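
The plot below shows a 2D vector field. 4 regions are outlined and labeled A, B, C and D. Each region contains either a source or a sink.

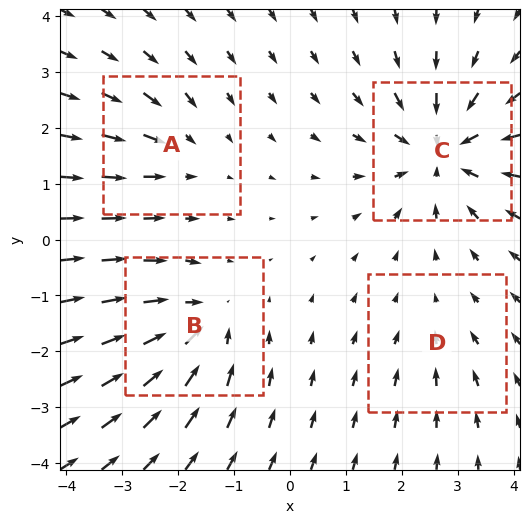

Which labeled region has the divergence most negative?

C

Divergence at each region's feature centre — A: about -3, B: about -5, C: about -7, D: about -2. Region C is most negative.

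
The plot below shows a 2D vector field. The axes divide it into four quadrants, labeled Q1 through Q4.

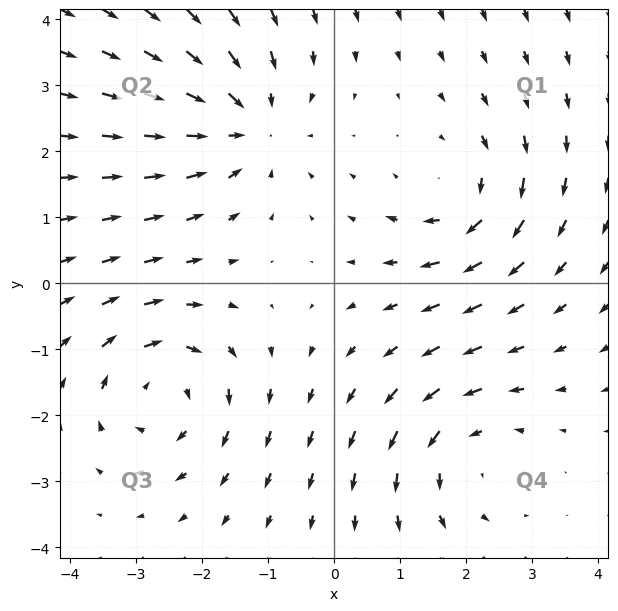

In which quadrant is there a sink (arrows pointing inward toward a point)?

Q2

The sink sits at approximately (-1.3, 2.4), which lies in quadrant Q2. The divergence there is about -3, negative as expected for a sink.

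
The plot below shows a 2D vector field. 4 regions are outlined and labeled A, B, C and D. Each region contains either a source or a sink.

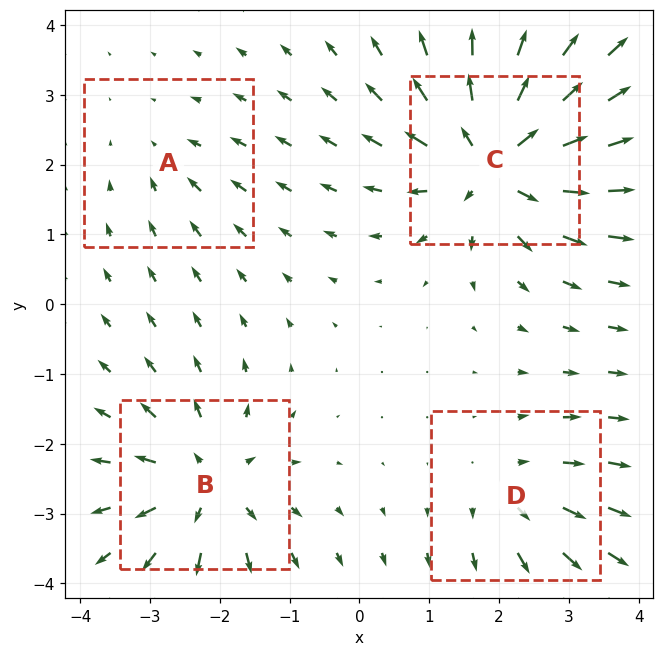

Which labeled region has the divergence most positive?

Divergence at each region's feature centre — A: about -2, B: about +6, C: about +8, D: about +4. Region C is most positive.

C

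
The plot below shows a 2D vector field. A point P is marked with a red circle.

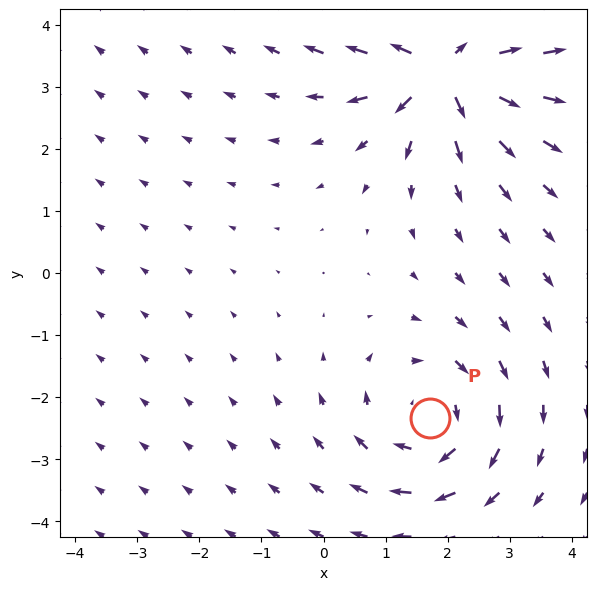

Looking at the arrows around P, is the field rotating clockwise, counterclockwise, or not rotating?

Near P at (1.7, -2.3) the arrows circulate clockwise. The curl (z-component) there is about -3; negative curl means clockwise rotation.

clockwise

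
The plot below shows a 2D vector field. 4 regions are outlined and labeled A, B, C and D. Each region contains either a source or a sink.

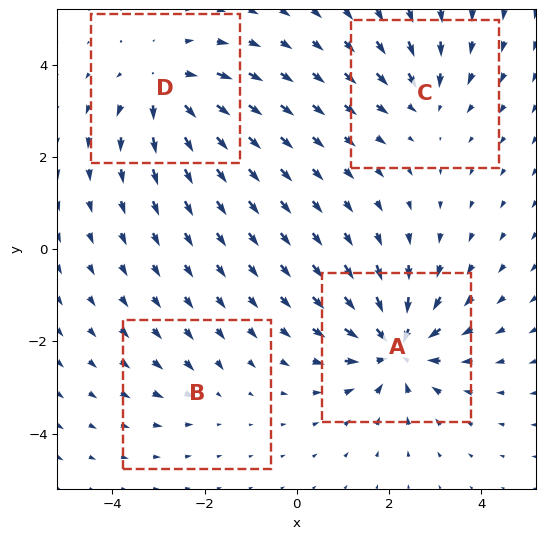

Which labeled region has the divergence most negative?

A

Divergence at each region's feature centre — A: about -7, B: about -2, C: about -4, D: about +5. Region A is most negative.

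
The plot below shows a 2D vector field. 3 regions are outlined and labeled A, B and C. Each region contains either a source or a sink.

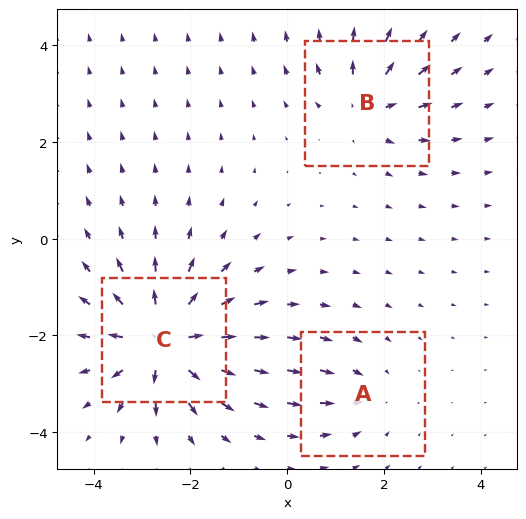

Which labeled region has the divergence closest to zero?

A

Divergence at each region's feature centre — A: about -2, B: about +3, C: about +6. Region A is closest to zero.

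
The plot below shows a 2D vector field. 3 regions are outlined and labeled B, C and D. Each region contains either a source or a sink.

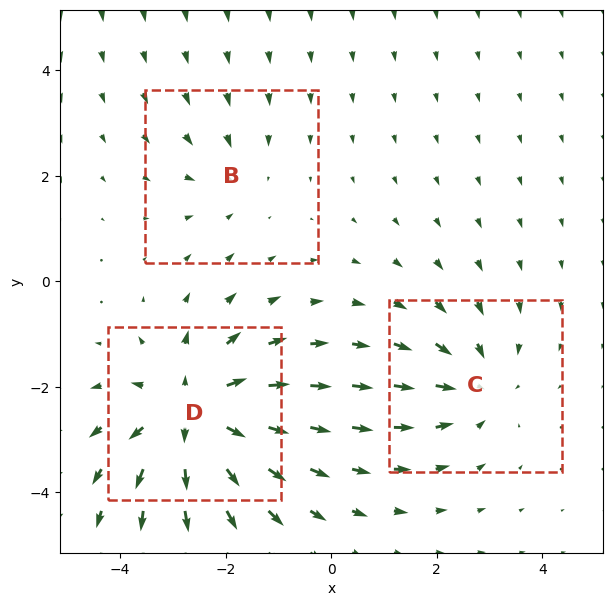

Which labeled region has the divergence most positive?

Divergence at each region's feature centre — B: about -2, C: about -3, D: about +5. Region D is most positive.

D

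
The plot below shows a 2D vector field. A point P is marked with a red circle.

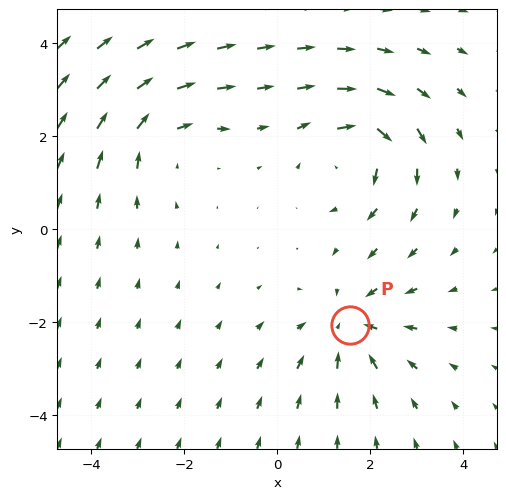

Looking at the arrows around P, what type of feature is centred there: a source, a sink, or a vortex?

sink

At P (1.6, -2.1) the arrows converge inward. Divergence about -3, curl ≈0 — negative divergence with near-zero curl is a sink.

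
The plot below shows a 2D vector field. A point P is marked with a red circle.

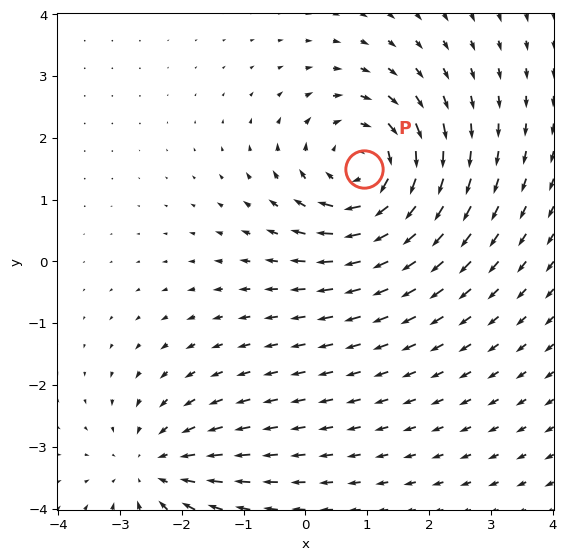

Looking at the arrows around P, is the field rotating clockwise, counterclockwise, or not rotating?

Near P at (0.9, 1.5) the arrows circulate clockwise. The curl (z-component) there is about -5; negative curl means clockwise rotation.

clockwise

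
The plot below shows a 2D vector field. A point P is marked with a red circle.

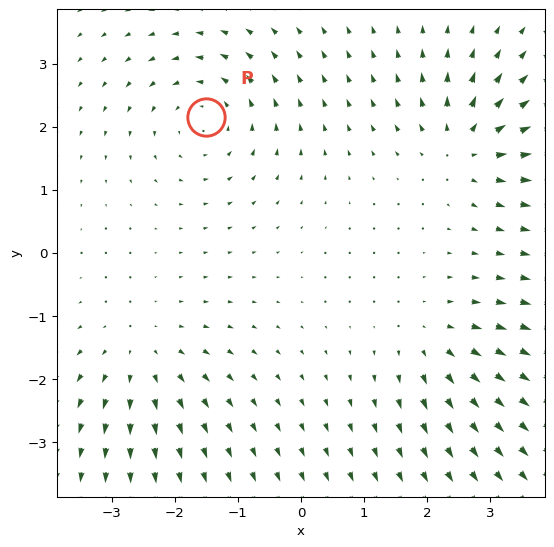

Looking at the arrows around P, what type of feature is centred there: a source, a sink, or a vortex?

vortex

At P (-1.5, 2.1) the arrows circulate counterclockwise. Divergence ≈0, curl about +4 — near-zero divergence with nonzero curl is a vortex.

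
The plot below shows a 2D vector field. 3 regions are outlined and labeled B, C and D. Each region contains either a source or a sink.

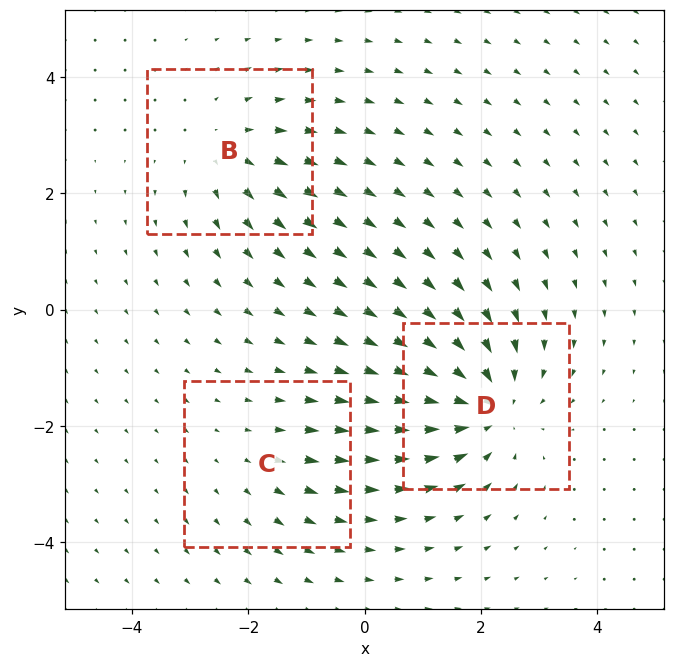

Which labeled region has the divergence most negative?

D

Divergence at each region's feature centre — B: about +3, C: about +2, D: about -4. Region D is most negative.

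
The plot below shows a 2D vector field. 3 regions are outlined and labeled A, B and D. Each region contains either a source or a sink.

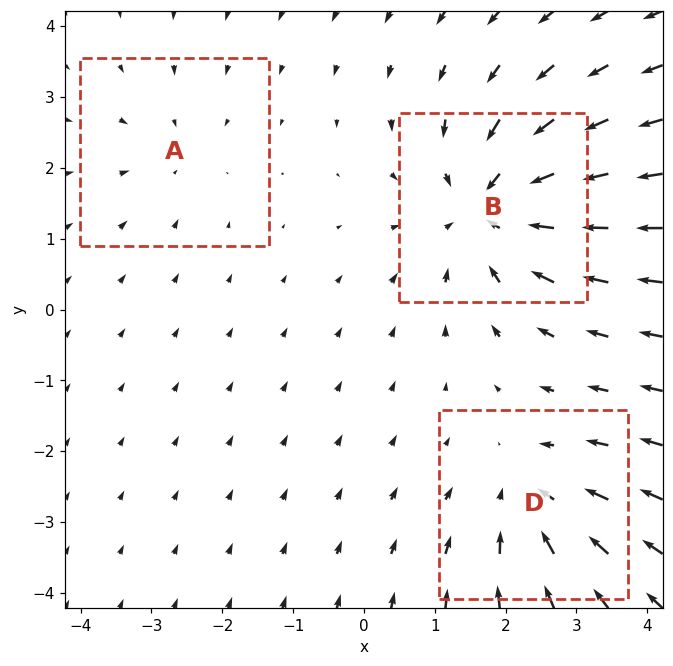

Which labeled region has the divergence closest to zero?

Divergence at each region's feature centre — A: about -2, B: about -5, D: about -3. Region A is closest to zero.

A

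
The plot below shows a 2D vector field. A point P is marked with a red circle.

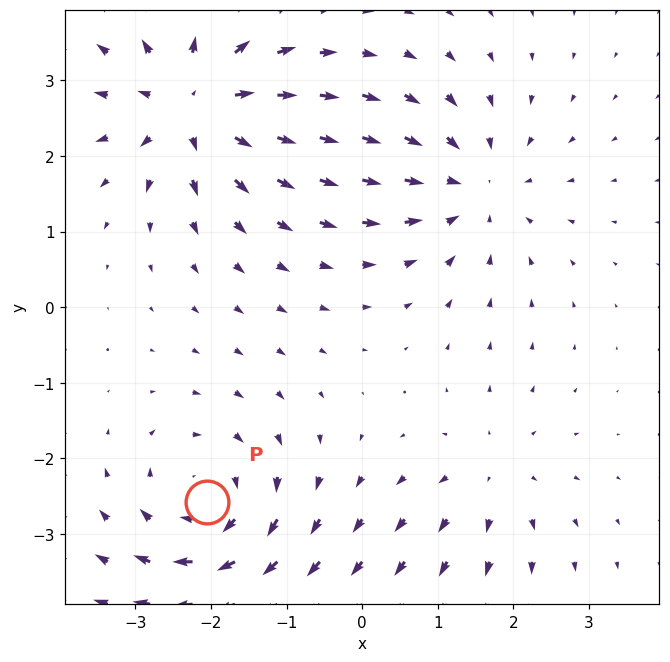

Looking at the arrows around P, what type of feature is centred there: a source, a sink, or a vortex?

At P (-2.1, -2.6) the arrows circulate clockwise. Divergence ≈0, curl about -5 — near-zero divergence with nonzero curl is a vortex.

vortex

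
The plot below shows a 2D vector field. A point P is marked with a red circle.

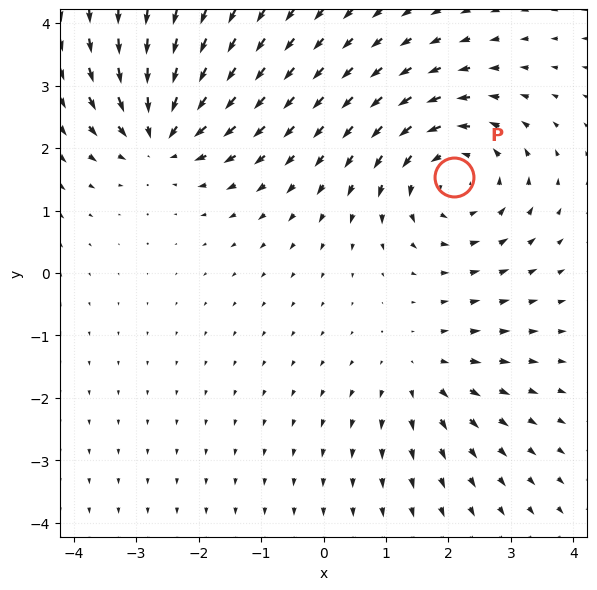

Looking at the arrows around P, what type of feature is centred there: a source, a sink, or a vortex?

At P (2.1, 1.5) the arrows circulate counterclockwise. Divergence ≈0, curl about +5 — near-zero divergence with nonzero curl is a vortex.

vortex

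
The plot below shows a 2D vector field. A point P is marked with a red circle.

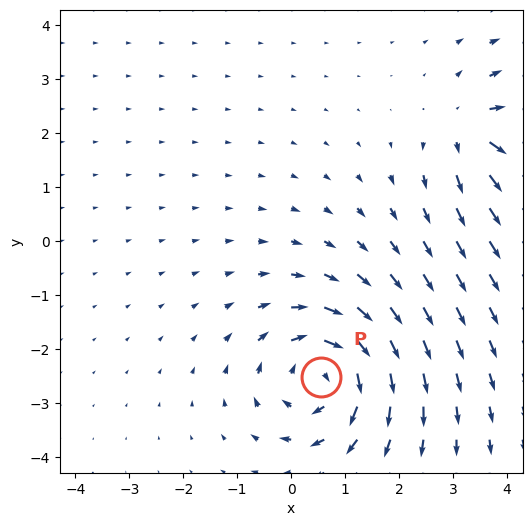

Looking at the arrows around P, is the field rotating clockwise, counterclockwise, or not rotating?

Near P at (0.6, -2.5) the arrows circulate clockwise. The curl (z-component) there is about -5; negative curl means clockwise rotation.

clockwise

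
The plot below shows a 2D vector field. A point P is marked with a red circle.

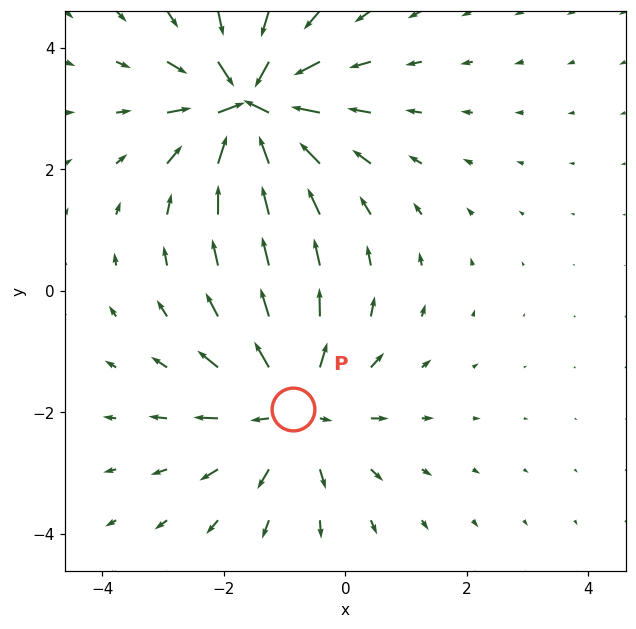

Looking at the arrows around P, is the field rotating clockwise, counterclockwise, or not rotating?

Near P at (-0.9, -1.9) the arrows show no circulation. The curl there is ≈0.

not rotating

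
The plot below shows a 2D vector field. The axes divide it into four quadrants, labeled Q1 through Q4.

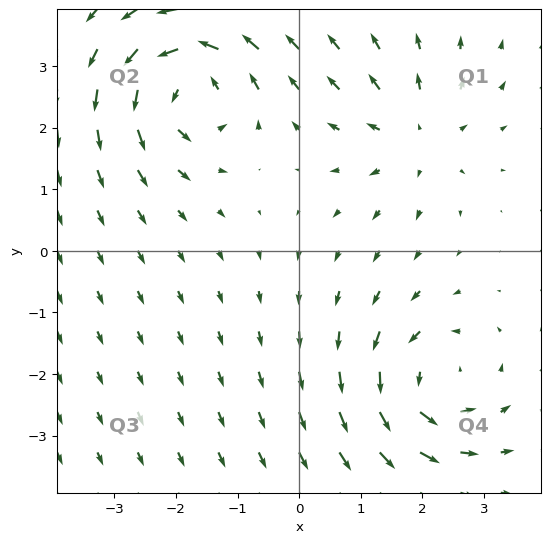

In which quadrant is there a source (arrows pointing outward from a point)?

Q1

The source sits at approximately (1.9, 1.9), which lies in quadrant Q1. The divergence there is about +4, positive as expected for a source.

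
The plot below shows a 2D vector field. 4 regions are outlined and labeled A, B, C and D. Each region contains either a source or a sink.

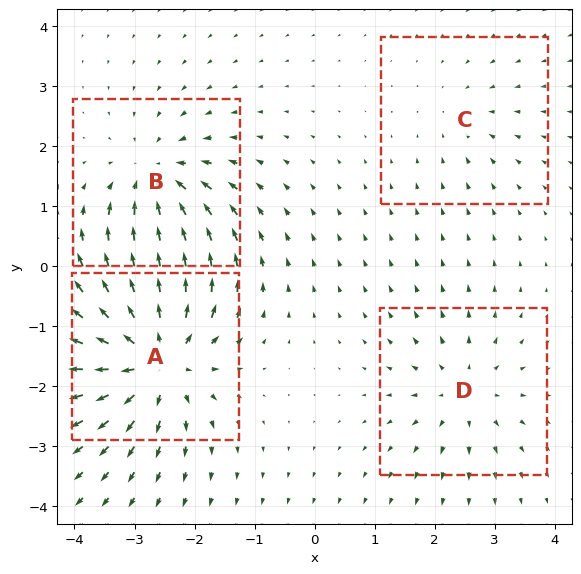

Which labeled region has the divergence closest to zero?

Divergence at each region's feature centre — A: about +8, B: about -6, C: about -2, D: about +4. Region C is closest to zero.

C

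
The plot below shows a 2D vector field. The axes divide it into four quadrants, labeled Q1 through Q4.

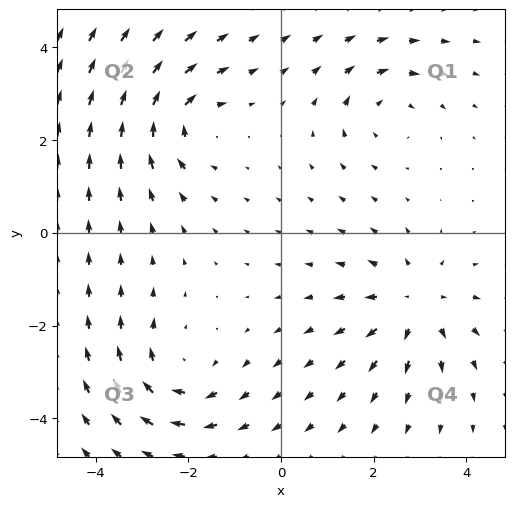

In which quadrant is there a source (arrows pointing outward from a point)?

The source sits at approximately (2.9, -1.6), which lies in quadrant Q4. The divergence there is about +5, positive as expected for a source.

Q4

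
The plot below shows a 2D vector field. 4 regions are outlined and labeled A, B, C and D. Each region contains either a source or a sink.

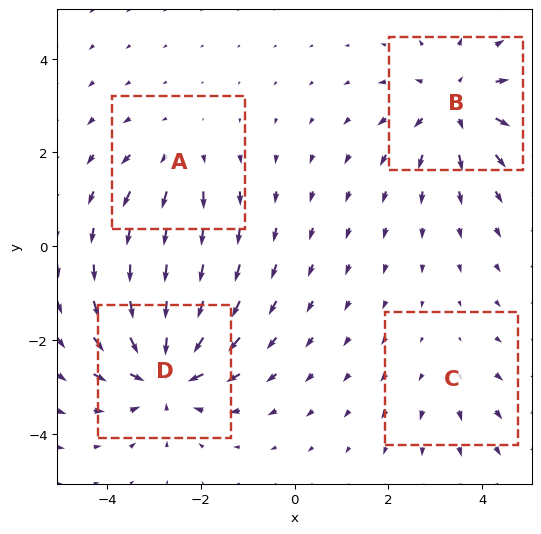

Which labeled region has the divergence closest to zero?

C

Divergence at each region's feature centre — A: about +3, B: about +5, C: about +2, D: about -6. Region C is closest to zero.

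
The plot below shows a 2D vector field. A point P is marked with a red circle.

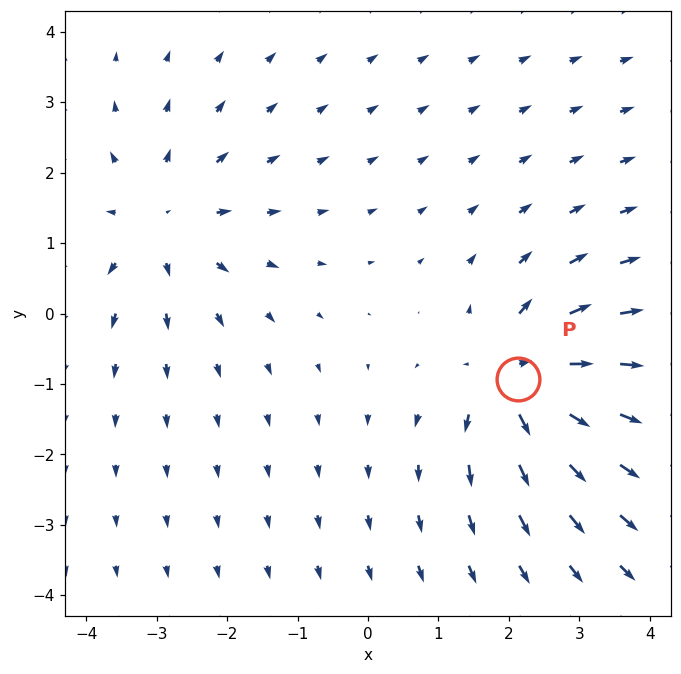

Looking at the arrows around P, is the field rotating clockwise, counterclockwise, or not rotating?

Near P at (2.1, -0.9) the arrows show no circulation. The curl there is ≈0.

not rotating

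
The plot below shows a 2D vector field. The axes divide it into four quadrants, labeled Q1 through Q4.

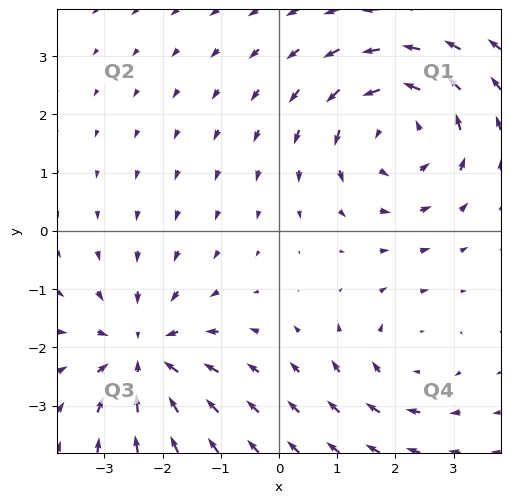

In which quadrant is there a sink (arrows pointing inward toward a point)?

Q3

The sink sits at approximately (-2.4, -2.1), which lies in quadrant Q3. The divergence there is about -4, negative as expected for a sink.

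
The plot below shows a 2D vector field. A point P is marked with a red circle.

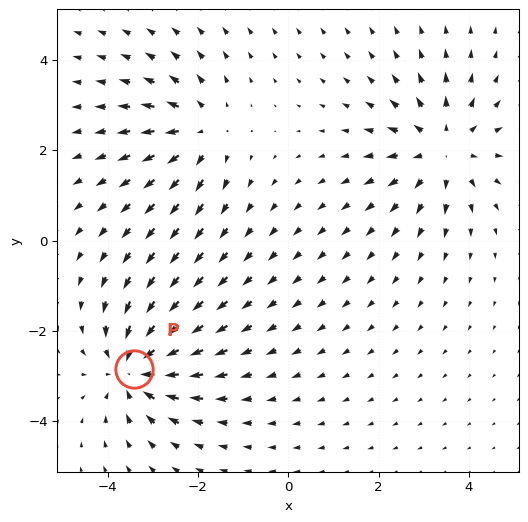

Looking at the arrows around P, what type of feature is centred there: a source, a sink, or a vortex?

At P (-3.4, -2.8) the arrows converge inward. Divergence about -6, curl ≈0 — negative divergence with near-zero curl is a sink.

sink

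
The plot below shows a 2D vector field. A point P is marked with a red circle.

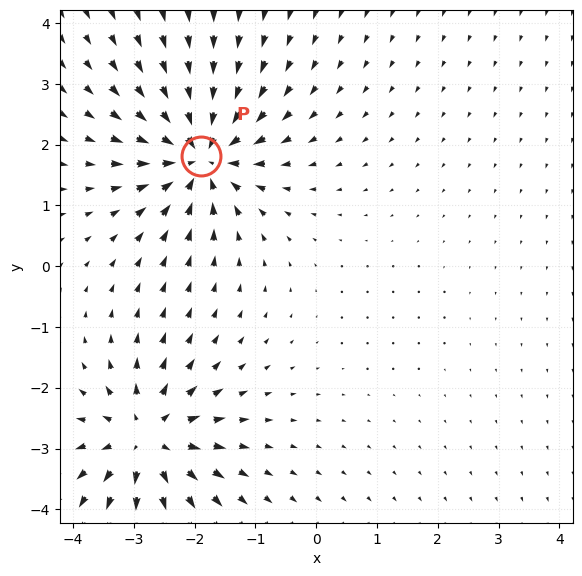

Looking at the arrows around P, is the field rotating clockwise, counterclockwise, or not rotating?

Near P at (-1.9, 1.8) the arrows show no circulation. The curl there is ≈0.

not rotating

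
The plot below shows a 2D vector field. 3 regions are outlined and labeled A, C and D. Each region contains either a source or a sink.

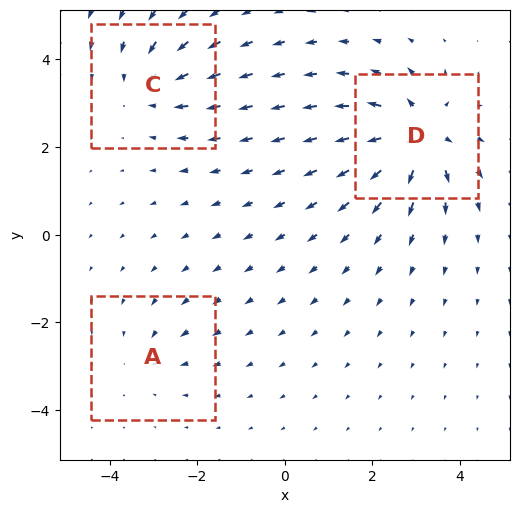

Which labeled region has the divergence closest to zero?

A

Divergence at each region's feature centre — A: about -2, C: about -4, D: about +6. Region A is closest to zero.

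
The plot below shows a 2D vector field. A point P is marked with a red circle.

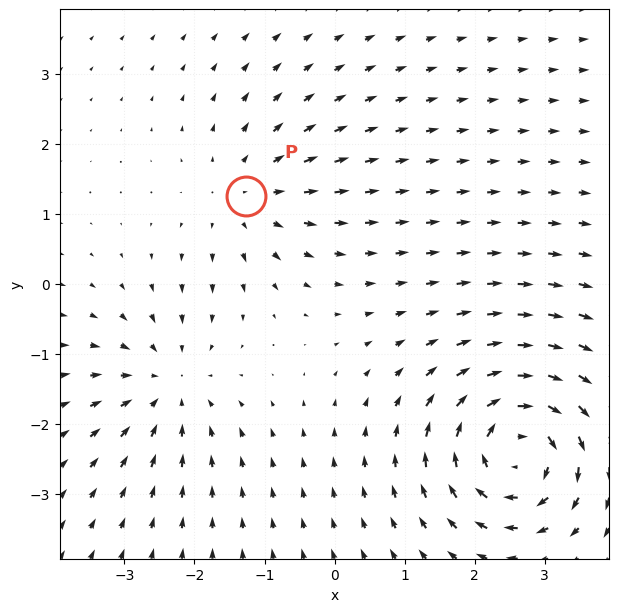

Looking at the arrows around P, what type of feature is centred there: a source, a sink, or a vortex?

source

At P (-1.3, 1.3) the arrows spread outward. Divergence about +3, curl ≈0 — positive divergence with near-zero curl is a source.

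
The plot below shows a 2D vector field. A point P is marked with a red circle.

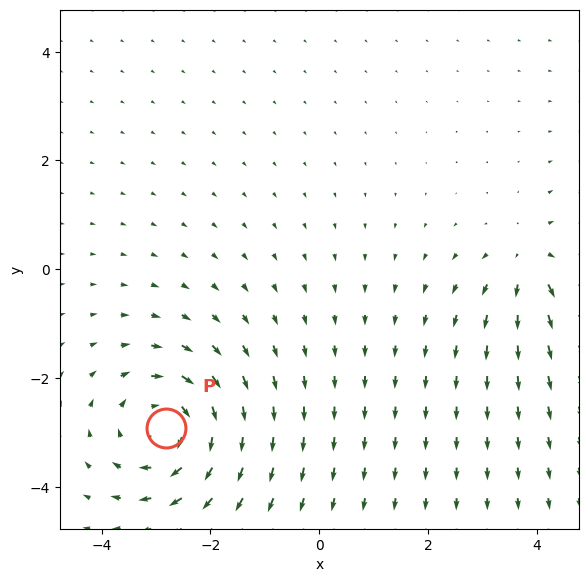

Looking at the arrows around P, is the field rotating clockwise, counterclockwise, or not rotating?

Near P at (-2.8, -2.9) the arrows circulate clockwise. The curl (z-component) there is about -4; negative curl means clockwise rotation.

clockwise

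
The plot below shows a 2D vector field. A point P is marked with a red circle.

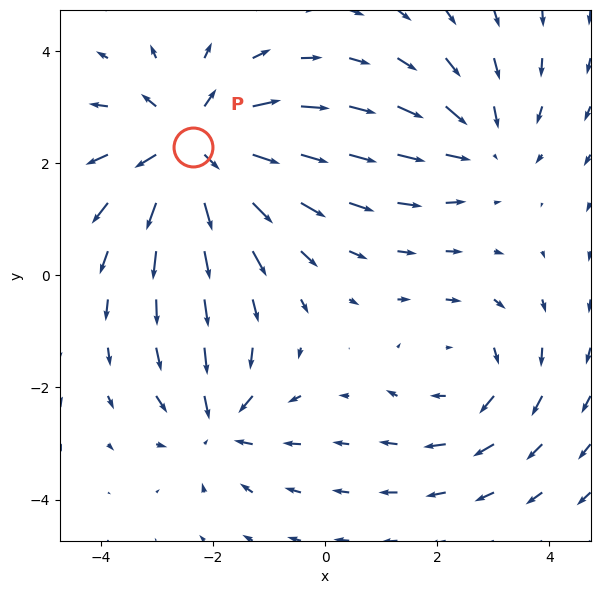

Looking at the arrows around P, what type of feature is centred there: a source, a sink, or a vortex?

source

At P (-2.3, 2.3) the arrows spread outward. Divergence about +5, curl ≈0 — positive divergence with near-zero curl is a source.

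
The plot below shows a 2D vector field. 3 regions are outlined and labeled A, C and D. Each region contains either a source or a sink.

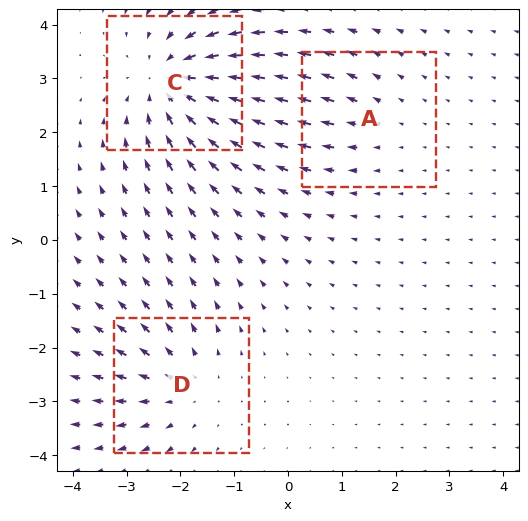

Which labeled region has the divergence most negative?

Divergence at each region's feature centre — A: about +2, C: about -5, D: about +3. Region C is most negative.

C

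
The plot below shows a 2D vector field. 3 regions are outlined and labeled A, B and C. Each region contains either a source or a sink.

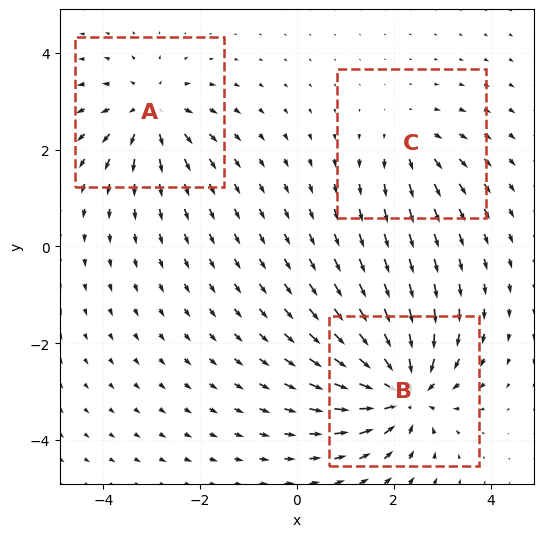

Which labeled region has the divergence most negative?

B

Divergence at each region's feature centre — A: about +4, B: about -6, C: about +2. Region B is most negative.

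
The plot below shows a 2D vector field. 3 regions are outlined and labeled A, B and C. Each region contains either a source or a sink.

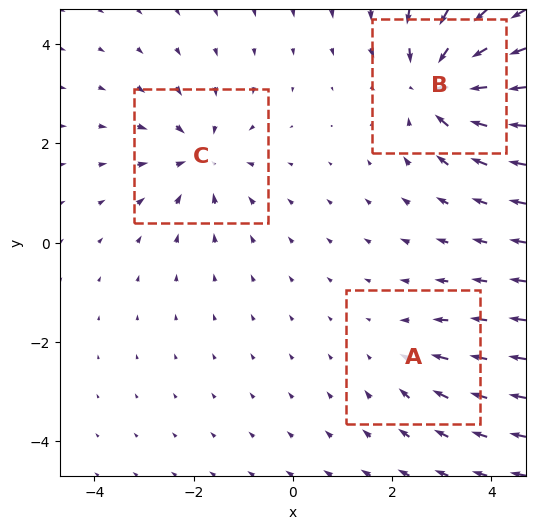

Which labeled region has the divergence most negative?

Divergence at each region's feature centre — A: about -2, B: about -5, C: about -4. Region B is most negative.

B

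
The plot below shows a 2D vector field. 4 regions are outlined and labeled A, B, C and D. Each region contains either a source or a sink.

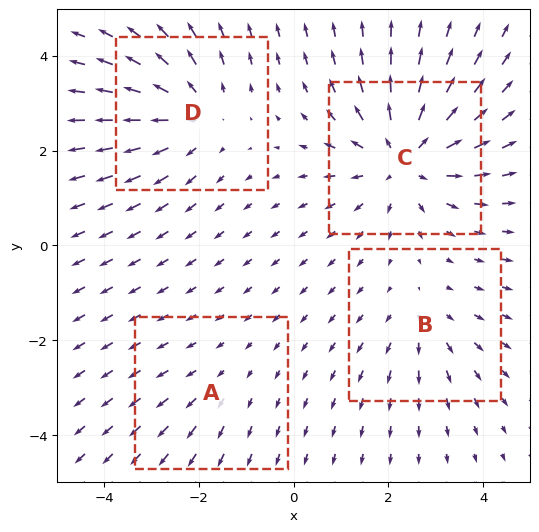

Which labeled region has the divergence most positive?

Divergence at each region's feature centre — A: about +2, B: about +3, C: about +6, D: about +4. Region C is most positive.

C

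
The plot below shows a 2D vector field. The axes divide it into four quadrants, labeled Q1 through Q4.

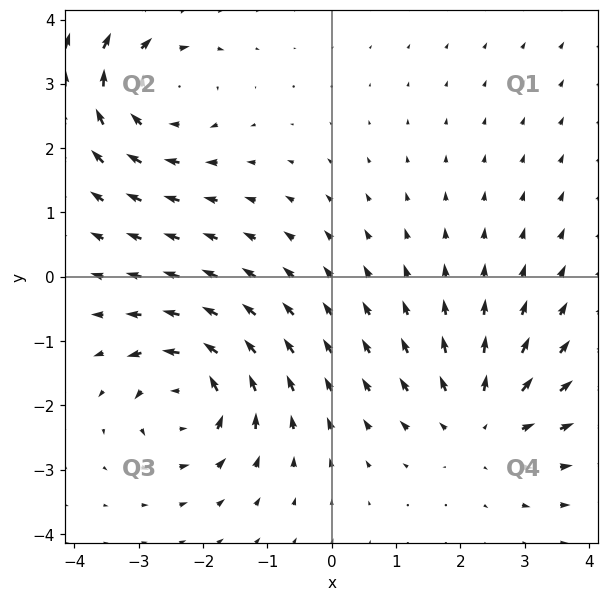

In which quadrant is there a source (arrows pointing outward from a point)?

The source sits at approximately (2.3, -2.3), which lies in quadrant Q4. The divergence there is about +3, positive as expected for a source.

Q4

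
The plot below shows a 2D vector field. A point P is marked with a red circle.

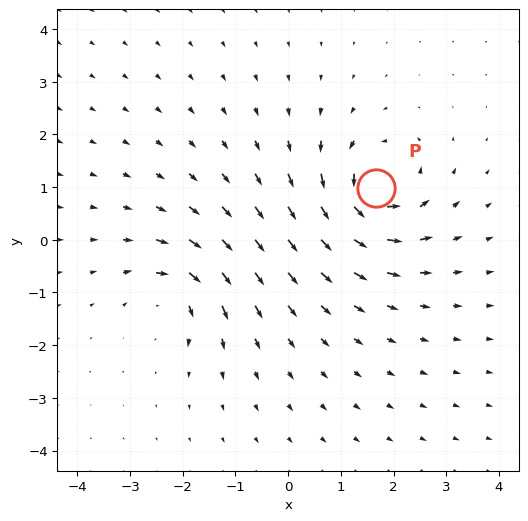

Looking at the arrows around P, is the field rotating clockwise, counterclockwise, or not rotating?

counterclockwise

Near P at (1.7, 1.0) the arrows circulate counterclockwise. The curl (z-component) there is about +7; positive curl means counterclockwise rotation.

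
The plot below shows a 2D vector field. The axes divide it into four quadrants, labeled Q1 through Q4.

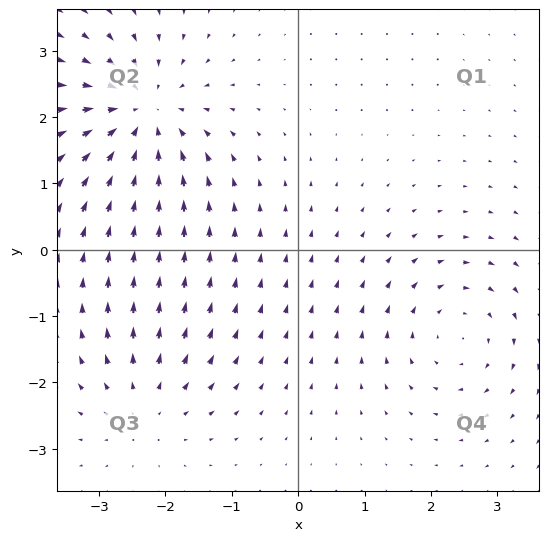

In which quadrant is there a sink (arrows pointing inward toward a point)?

Q2

The sink sits at approximately (-2.3, 2.0), which lies in quadrant Q2. The divergence there is about -5, negative as expected for a sink.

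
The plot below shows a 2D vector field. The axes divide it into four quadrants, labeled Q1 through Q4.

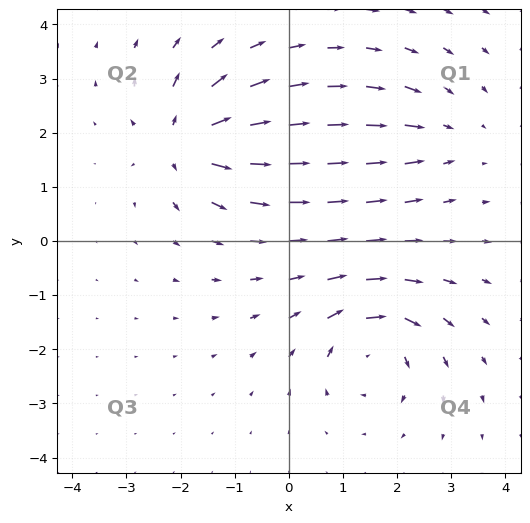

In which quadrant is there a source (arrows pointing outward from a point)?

The source sits at approximately (-1.9, 1.8), which lies in quadrant Q2. The divergence there is about +6, positive as expected for a source.

Q2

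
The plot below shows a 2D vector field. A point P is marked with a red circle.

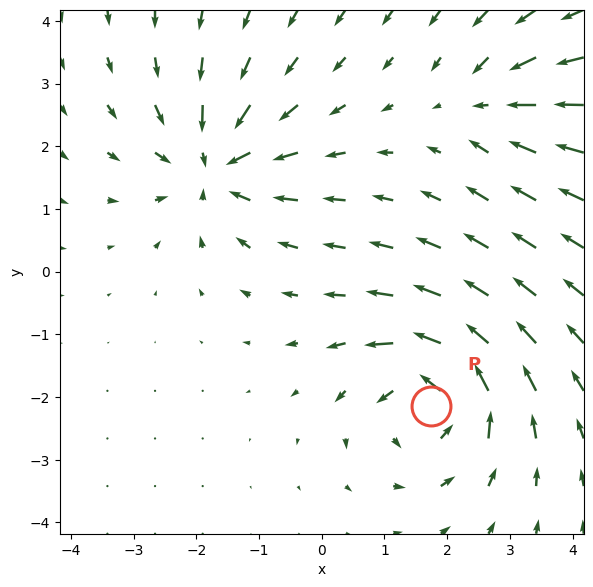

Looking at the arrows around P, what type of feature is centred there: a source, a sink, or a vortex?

vortex

At P (1.7, -2.1) the arrows circulate counterclockwise. Divergence ≈0, curl about +5 — near-zero divergence with nonzero curl is a vortex.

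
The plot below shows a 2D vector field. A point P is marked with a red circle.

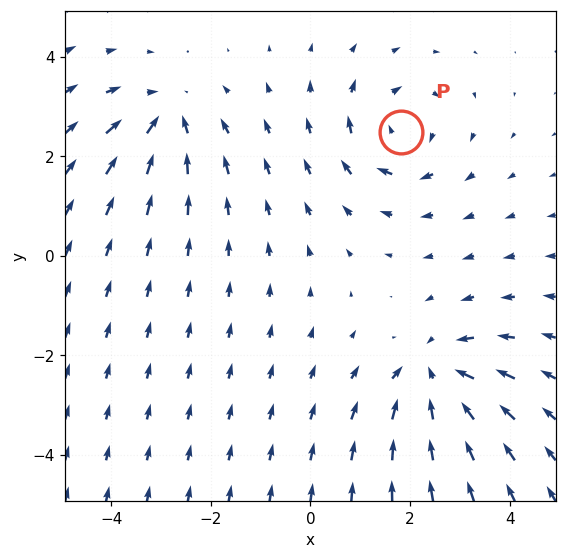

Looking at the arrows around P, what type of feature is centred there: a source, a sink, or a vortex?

At P (1.8, 2.5) the arrows circulate clockwise. Divergence ≈0, curl about -4 — near-zero divergence with nonzero curl is a vortex.

vortex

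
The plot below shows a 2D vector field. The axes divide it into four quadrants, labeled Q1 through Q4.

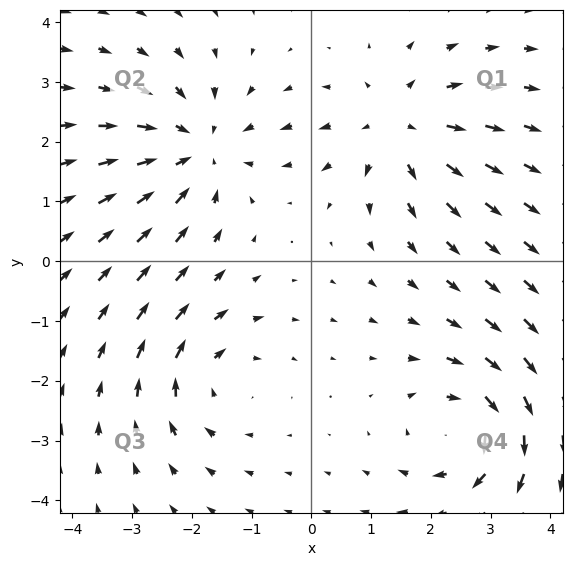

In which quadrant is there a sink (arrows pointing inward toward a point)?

The sink sits at approximately (-1.9, 1.9), which lies in quadrant Q2. The divergence there is about -4, negative as expected for a sink.

Q2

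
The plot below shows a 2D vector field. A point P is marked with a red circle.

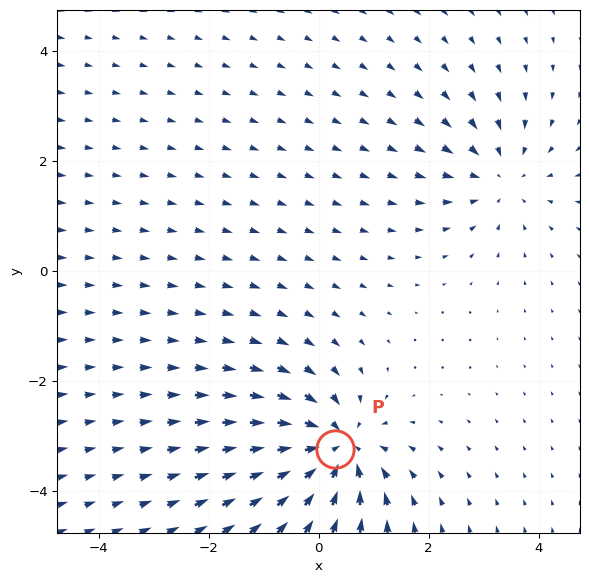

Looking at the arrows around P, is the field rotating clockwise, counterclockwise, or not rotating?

Near P at (0.3, -3.2) the arrows show no circulation. The curl there is ≈0.

not rotating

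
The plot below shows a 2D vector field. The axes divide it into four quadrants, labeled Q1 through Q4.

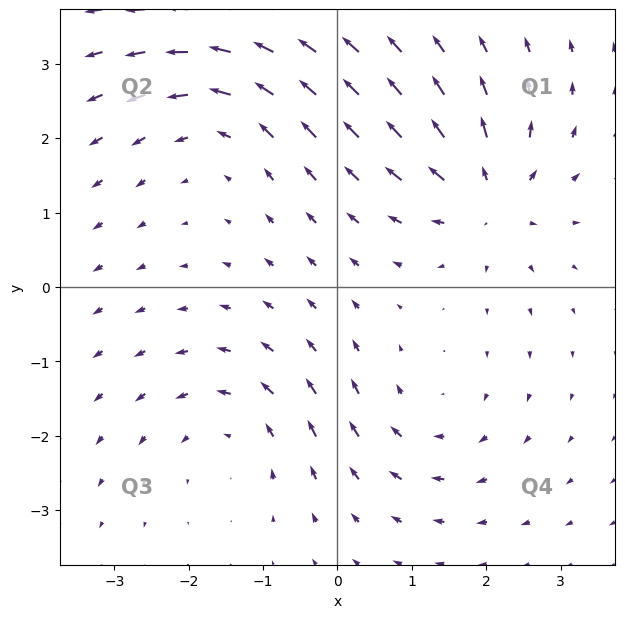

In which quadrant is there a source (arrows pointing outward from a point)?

Q1

The source sits at approximately (2.0, 1.2), which lies in quadrant Q1. The divergence there is about +5, positive as expected for a source.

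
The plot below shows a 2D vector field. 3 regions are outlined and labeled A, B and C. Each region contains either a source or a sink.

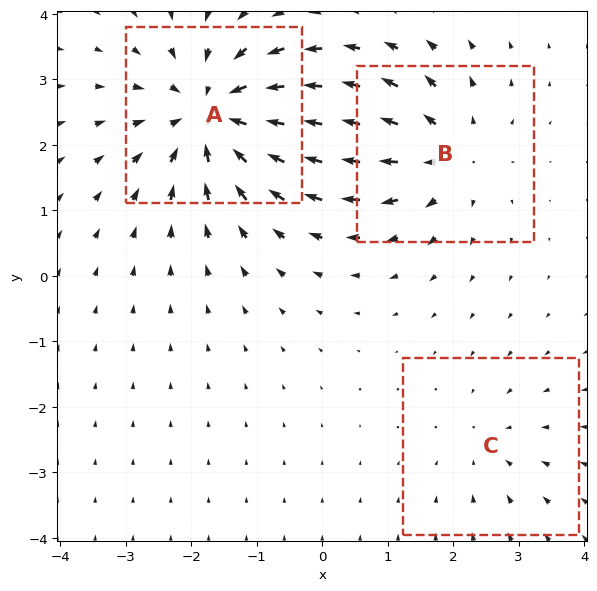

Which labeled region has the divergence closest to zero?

Divergence at each region's feature centre — A: about -5, B: about +3, C: about -2. Region C is closest to zero.

C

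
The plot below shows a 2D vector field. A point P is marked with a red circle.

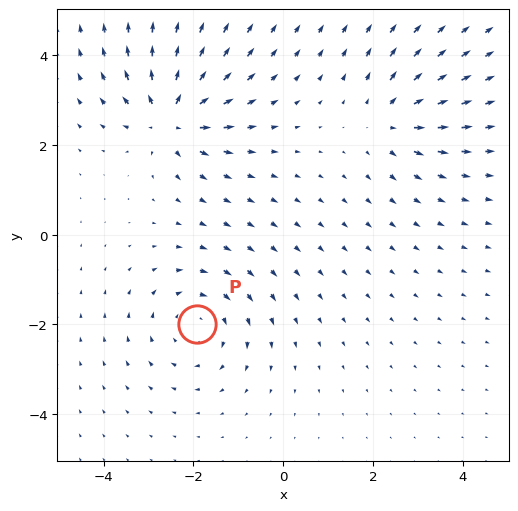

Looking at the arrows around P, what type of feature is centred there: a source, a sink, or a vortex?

At P (-1.9, -2.0) the arrows circulate clockwise. Divergence ≈0, curl about -4 — near-zero divergence with nonzero curl is a vortex.

vortex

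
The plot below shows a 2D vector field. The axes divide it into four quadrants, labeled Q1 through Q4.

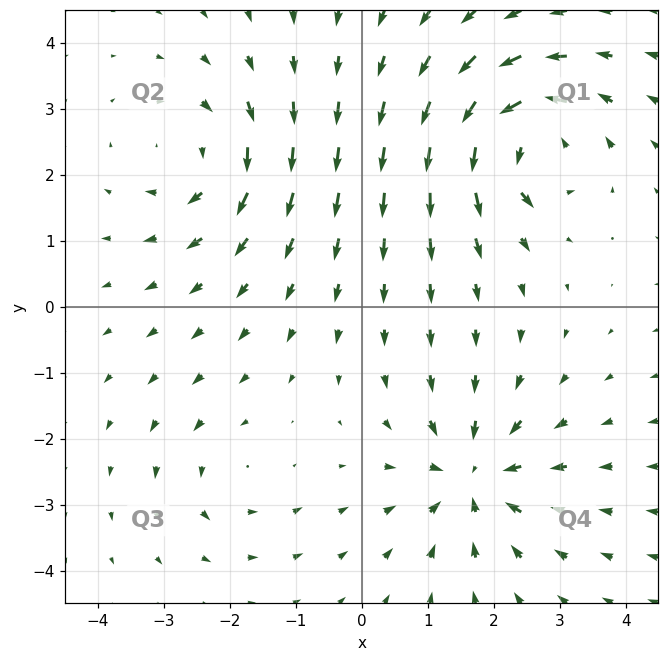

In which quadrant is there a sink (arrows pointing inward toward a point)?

The sink sits at approximately (1.7, -2.6), which lies in quadrant Q4. The divergence there is about -5, negative as expected for a sink.

Q4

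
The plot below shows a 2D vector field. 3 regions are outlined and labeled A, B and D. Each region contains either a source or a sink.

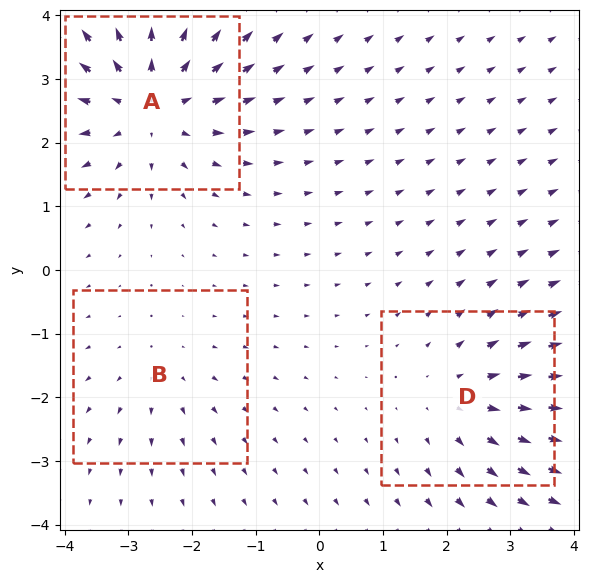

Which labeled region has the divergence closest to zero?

Divergence at each region's feature centre — A: about +4, B: about +2, D: about +3. Region B is closest to zero.

B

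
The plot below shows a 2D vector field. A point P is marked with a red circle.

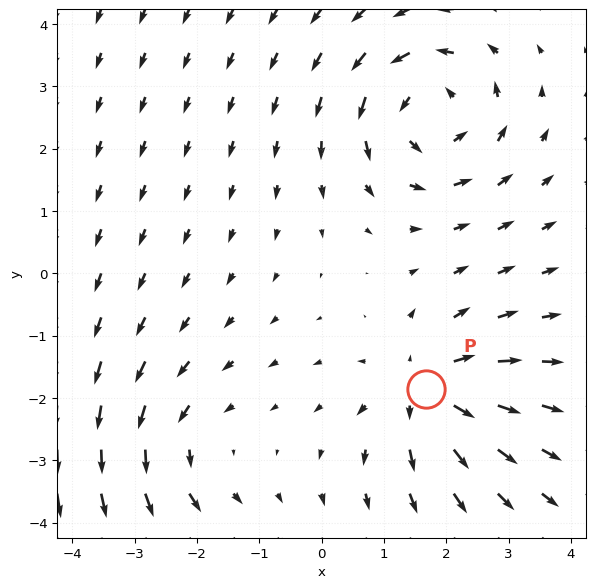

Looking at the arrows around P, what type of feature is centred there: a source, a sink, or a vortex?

At P (1.7, -1.9) the arrows spread outward. Divergence about +4, curl ≈0 — positive divergence with near-zero curl is a source.

source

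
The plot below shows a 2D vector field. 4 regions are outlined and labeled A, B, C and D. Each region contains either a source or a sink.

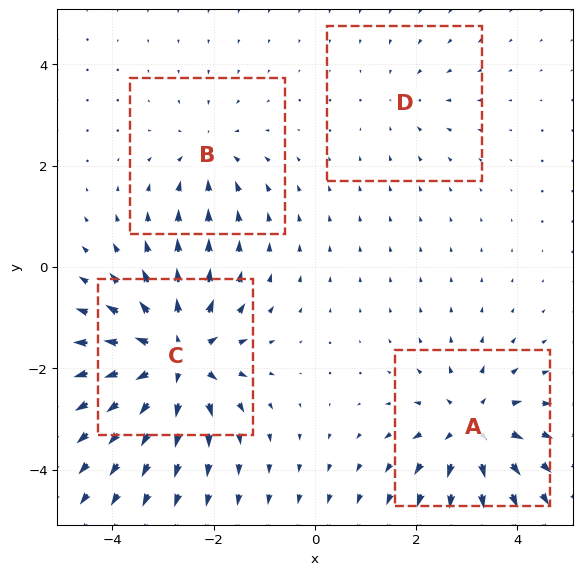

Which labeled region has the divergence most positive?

C

Divergence at each region's feature centre — A: about +5, B: about -3, C: about +8, D: about -2. Region C is most positive.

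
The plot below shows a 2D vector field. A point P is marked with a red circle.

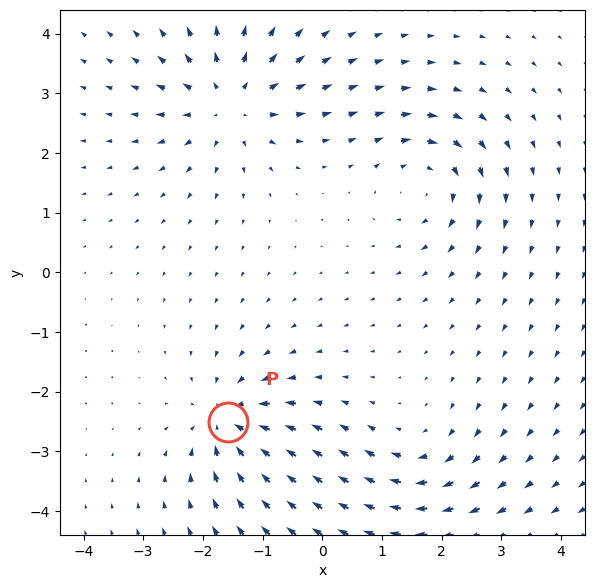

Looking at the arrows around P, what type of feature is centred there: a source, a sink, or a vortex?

At P (-1.6, -2.5) the arrows converge inward. Divergence about -6, curl ≈0 — negative divergence with near-zero curl is a sink.

sink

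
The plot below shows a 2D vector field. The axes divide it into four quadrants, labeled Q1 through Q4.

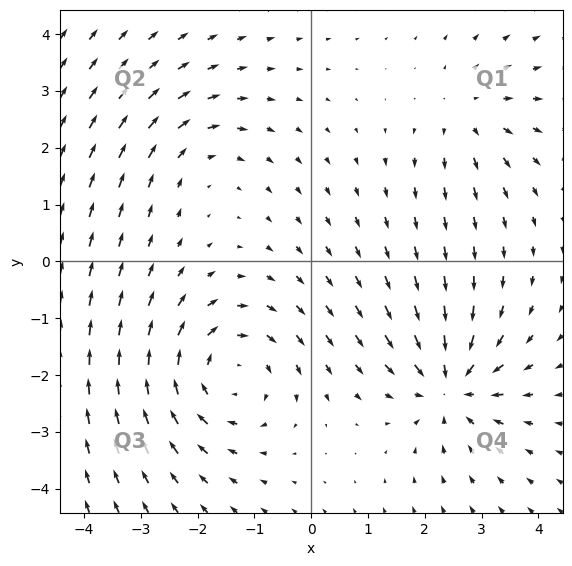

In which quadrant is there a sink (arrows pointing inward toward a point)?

The sink sits at approximately (2.4, -2.2), which lies in quadrant Q4. The divergence there is about -5, negative as expected for a sink.

Q4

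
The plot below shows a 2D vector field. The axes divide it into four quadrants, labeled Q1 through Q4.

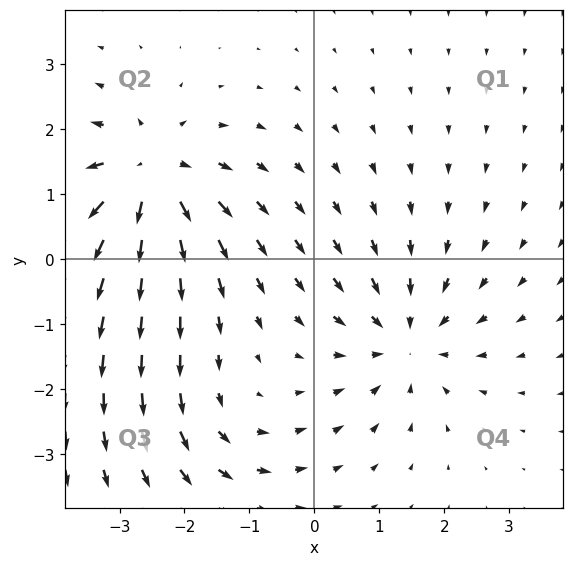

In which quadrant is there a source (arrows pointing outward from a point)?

The source sits at approximately (-2.6, 1.3), which lies in quadrant Q2. The divergence there is about +4, positive as expected for a source.

Q2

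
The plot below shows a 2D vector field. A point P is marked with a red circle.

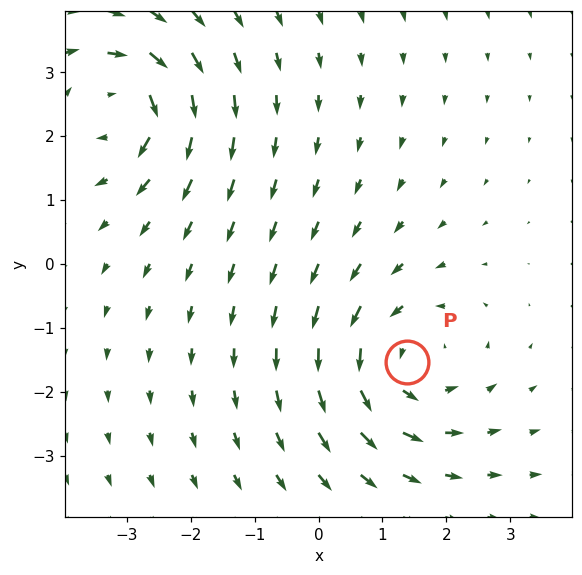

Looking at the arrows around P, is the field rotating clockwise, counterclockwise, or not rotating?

counterclockwise

Near P at (1.4, -1.5) the arrows circulate counterclockwise. The curl (z-component) there is about +4; positive curl means counterclockwise rotation.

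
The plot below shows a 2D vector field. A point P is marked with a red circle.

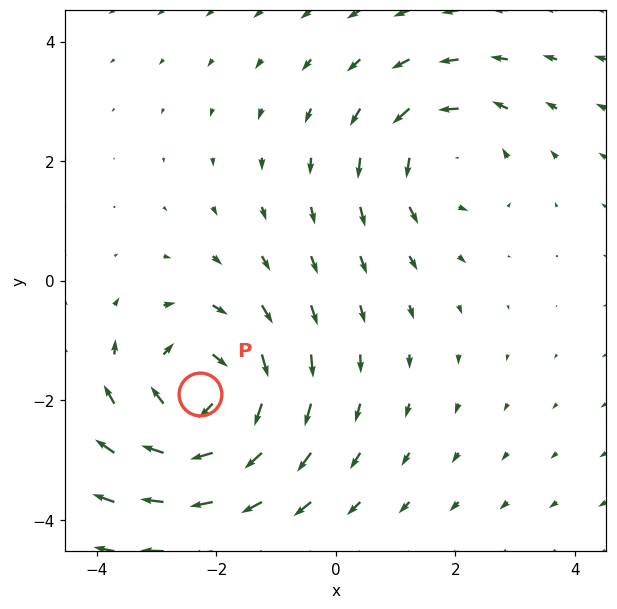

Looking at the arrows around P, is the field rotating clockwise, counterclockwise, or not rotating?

Near P at (-2.3, -1.9) the arrows circulate clockwise. The curl (z-component) there is about -5; negative curl means clockwise rotation.

clockwise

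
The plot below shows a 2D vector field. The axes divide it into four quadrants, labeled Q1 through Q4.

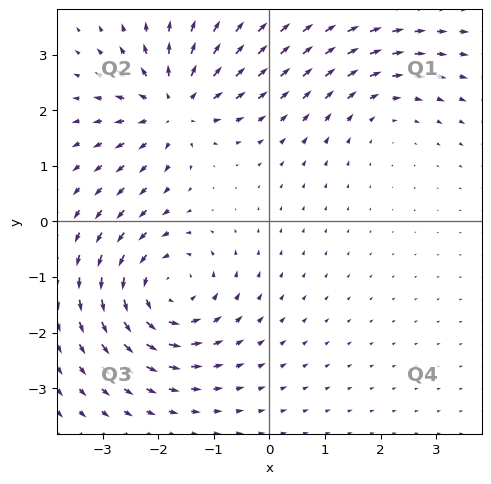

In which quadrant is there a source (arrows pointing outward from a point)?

Q2

The source sits at approximately (-1.7, 2.1), which lies in quadrant Q2. The divergence there is about +5, positive as expected for a source.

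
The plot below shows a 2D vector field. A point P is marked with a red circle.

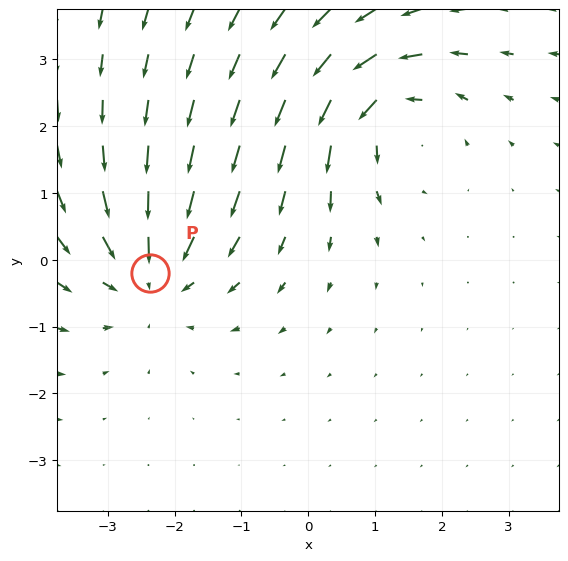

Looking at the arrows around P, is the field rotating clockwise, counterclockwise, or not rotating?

not rotating

Near P at (-2.4, -0.2) the arrows show no circulation. The curl there is ≈0.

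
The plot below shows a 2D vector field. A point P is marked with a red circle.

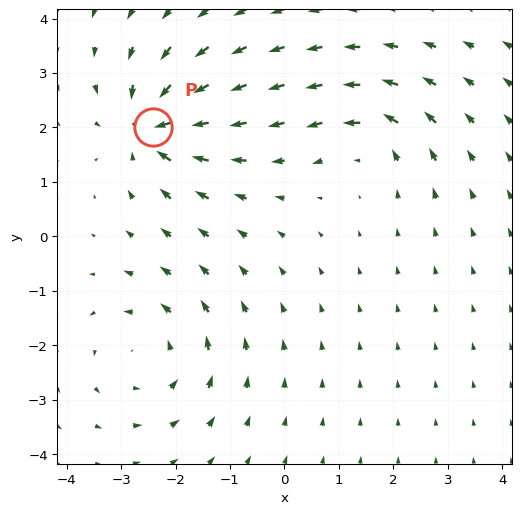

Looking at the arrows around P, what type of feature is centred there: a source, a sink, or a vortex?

sink

At P (-2.4, 2.0) the arrows converge inward. Divergence about -7, curl ≈0 — negative divergence with near-zero curl is a sink.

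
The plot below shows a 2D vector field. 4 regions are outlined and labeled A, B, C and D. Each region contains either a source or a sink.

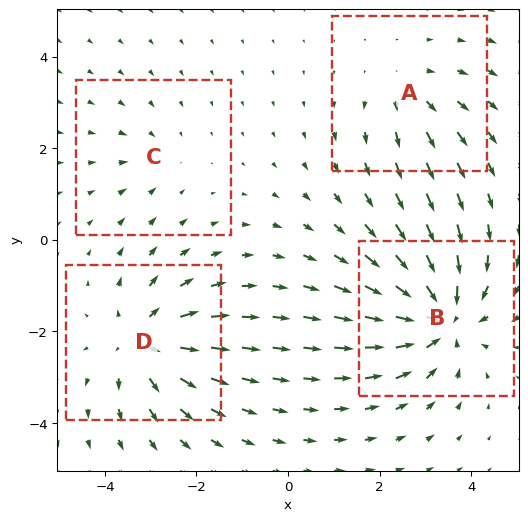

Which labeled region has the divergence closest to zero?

C

Divergence at each region's feature centre — A: about +3, B: about -7, C: about -2, D: about +5. Region C is closest to zero.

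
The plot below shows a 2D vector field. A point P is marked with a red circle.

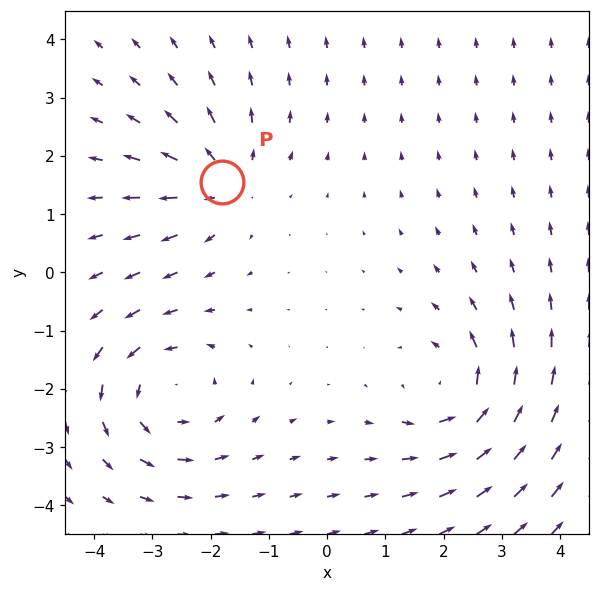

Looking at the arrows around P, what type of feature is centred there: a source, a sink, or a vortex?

source

At P (-1.8, 1.6) the arrows spread outward. Divergence about +4, curl ≈0 — positive divergence with near-zero curl is a source.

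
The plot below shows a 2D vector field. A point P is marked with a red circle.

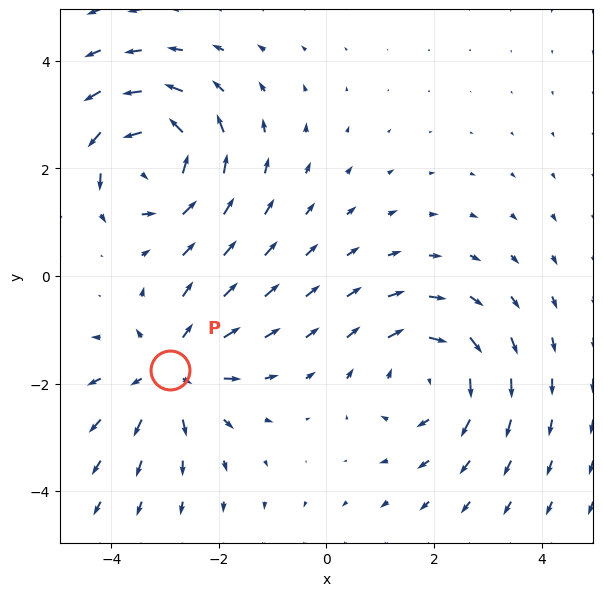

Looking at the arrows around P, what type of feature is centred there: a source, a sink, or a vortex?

source

At P (-2.9, -1.8) the arrows spread outward. Divergence about +4, curl ≈0 — positive divergence with near-zero curl is a source.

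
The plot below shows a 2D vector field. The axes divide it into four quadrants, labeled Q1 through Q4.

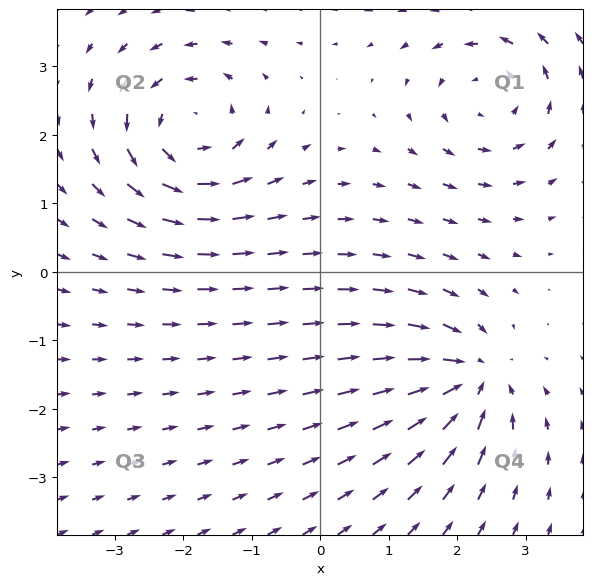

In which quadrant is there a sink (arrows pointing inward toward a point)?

The sink sits at approximately (2.2, -1.6), which lies in quadrant Q4. The divergence there is about -4, negative as expected for a sink.

Q4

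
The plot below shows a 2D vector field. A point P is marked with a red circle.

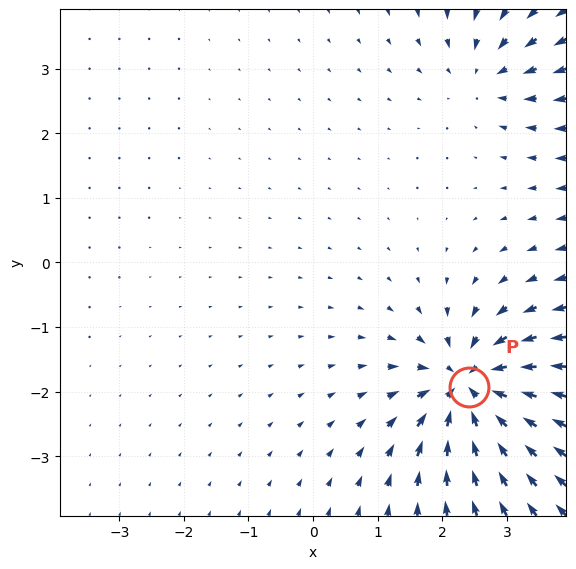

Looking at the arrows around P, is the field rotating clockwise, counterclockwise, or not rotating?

not rotating

Near P at (2.4, -1.9) the arrows show no circulation. The curl there is ≈0.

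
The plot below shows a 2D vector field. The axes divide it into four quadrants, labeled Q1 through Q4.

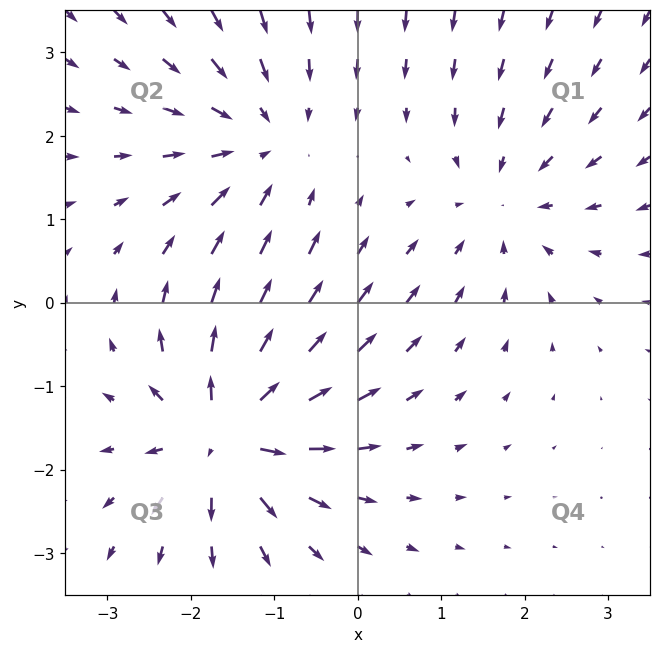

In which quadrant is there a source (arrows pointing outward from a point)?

The source sits at approximately (-1.6, -1.6), which lies in quadrant Q3. The divergence there is about +6, positive as expected for a source.

Q3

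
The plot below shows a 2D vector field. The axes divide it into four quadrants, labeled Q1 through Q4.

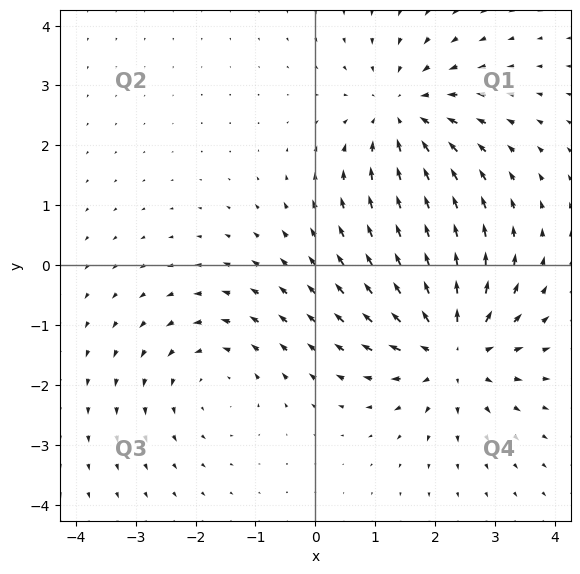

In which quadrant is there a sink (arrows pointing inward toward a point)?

The sink sits at approximately (1.4, 2.5), which lies in quadrant Q1. The divergence there is about -3, negative as expected for a sink.

Q1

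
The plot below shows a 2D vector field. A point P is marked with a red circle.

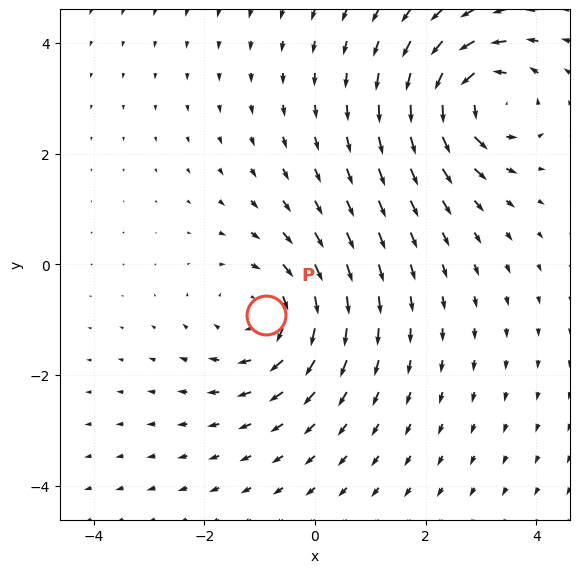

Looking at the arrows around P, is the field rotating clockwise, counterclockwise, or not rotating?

clockwise

Near P at (-0.9, -0.9) the arrows circulate clockwise. The curl (z-component) there is about -4; negative curl means clockwise rotation.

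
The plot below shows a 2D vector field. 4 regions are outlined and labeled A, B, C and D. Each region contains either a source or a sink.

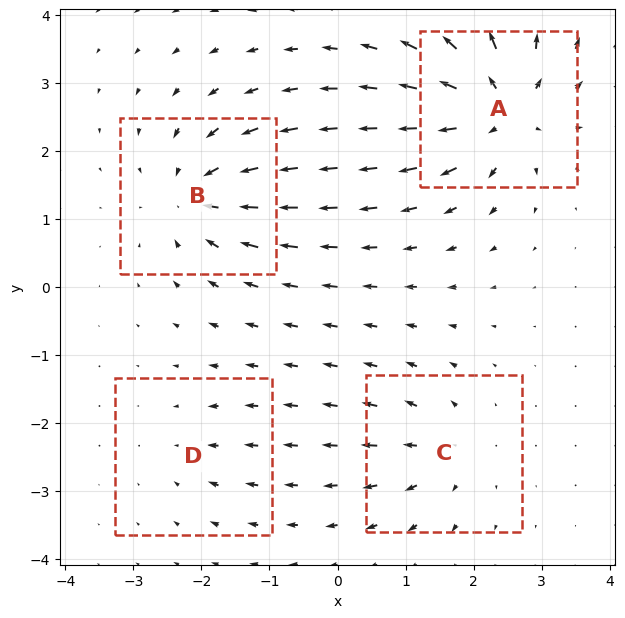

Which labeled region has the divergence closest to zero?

D

Divergence at each region's feature centre — A: about +8, B: about -6, C: about +4, D: about -3. Region D is closest to zero.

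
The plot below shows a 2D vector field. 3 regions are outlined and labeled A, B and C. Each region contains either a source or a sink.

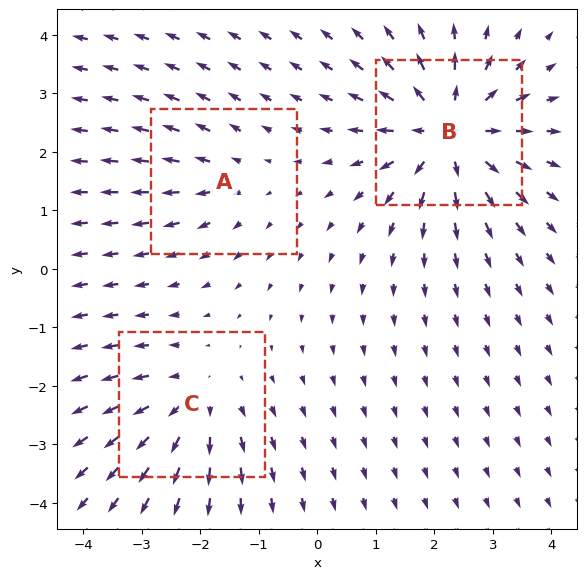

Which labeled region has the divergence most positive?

Divergence at each region's feature centre — A: about +2, B: about +5, C: about +3. Region B is most positive.

B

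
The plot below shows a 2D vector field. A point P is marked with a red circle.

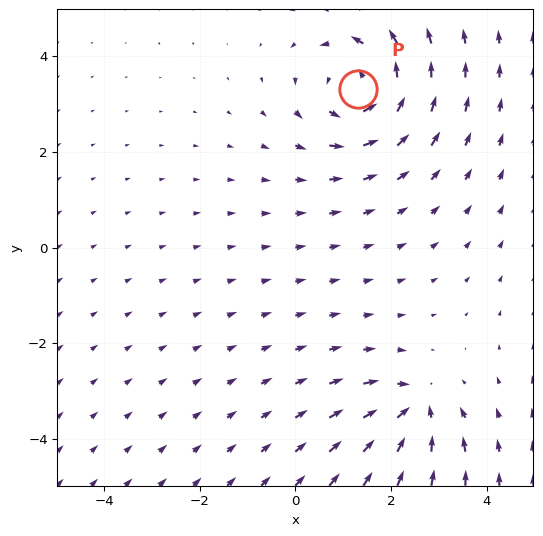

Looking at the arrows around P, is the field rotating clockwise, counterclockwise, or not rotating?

counterclockwise

Near P at (1.3, 3.3) the arrows circulate counterclockwise. The curl (z-component) there is about +5; positive curl means counterclockwise rotation.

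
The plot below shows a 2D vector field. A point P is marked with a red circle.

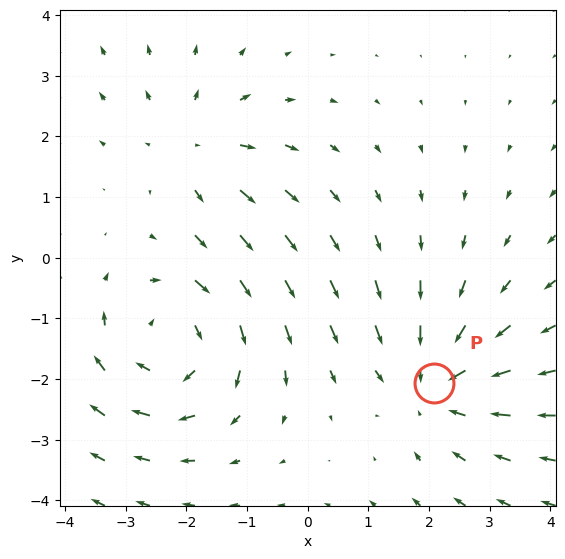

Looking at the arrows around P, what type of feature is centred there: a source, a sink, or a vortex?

sink

At P (2.1, -2.1) the arrows converge inward. Divergence about -3, curl ≈0 — negative divergence with near-zero curl is a sink.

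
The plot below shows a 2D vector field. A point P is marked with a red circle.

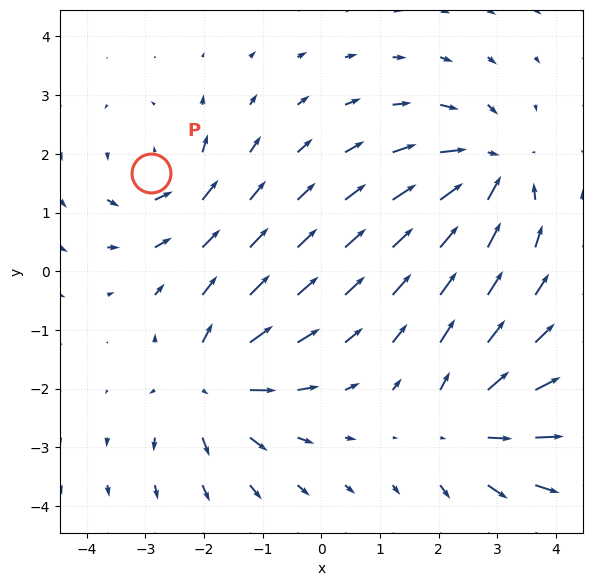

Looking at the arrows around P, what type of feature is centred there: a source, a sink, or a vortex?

vortex

At P (-2.9, 1.7) the arrows circulate counterclockwise. Divergence ≈0, curl about +4 — near-zero divergence with nonzero curl is a vortex.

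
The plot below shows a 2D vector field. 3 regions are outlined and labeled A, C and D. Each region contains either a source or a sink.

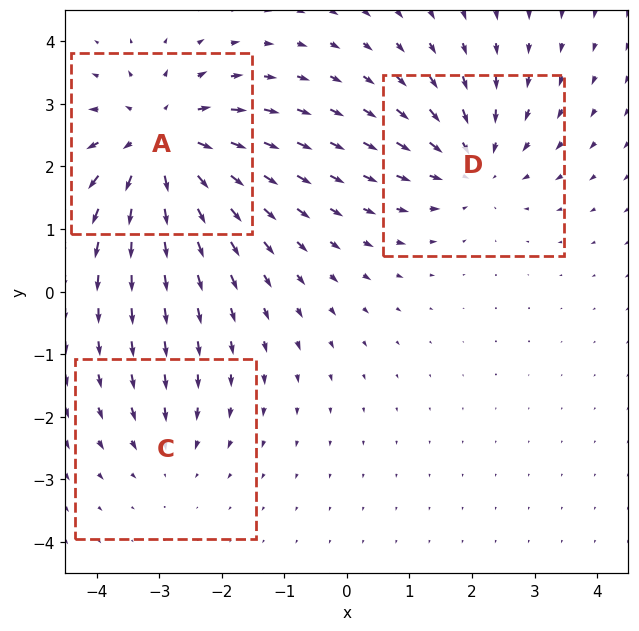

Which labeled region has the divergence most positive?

Divergence at each region's feature centre — A: about +4, C: about -2, D: about -3. Region A is most positive.

A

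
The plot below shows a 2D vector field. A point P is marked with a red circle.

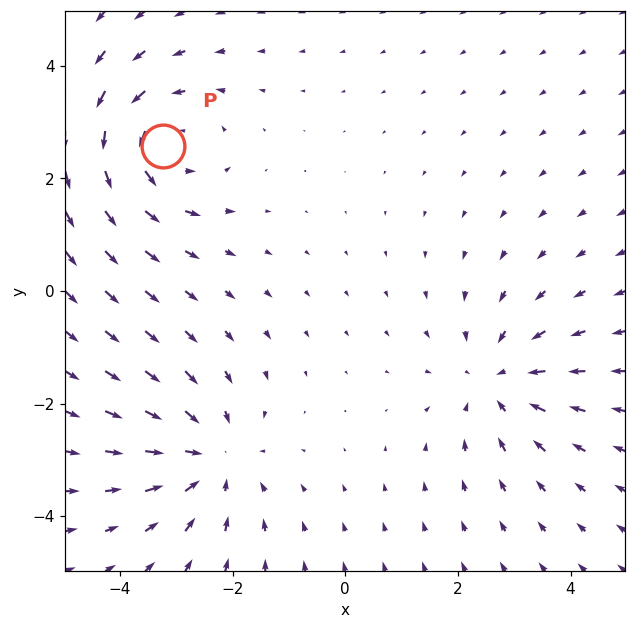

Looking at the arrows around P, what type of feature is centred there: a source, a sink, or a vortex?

At P (-3.2, 2.6) the arrows circulate counterclockwise. Divergence ≈0, curl about +4 — near-zero divergence with nonzero curl is a vortex.

vortex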